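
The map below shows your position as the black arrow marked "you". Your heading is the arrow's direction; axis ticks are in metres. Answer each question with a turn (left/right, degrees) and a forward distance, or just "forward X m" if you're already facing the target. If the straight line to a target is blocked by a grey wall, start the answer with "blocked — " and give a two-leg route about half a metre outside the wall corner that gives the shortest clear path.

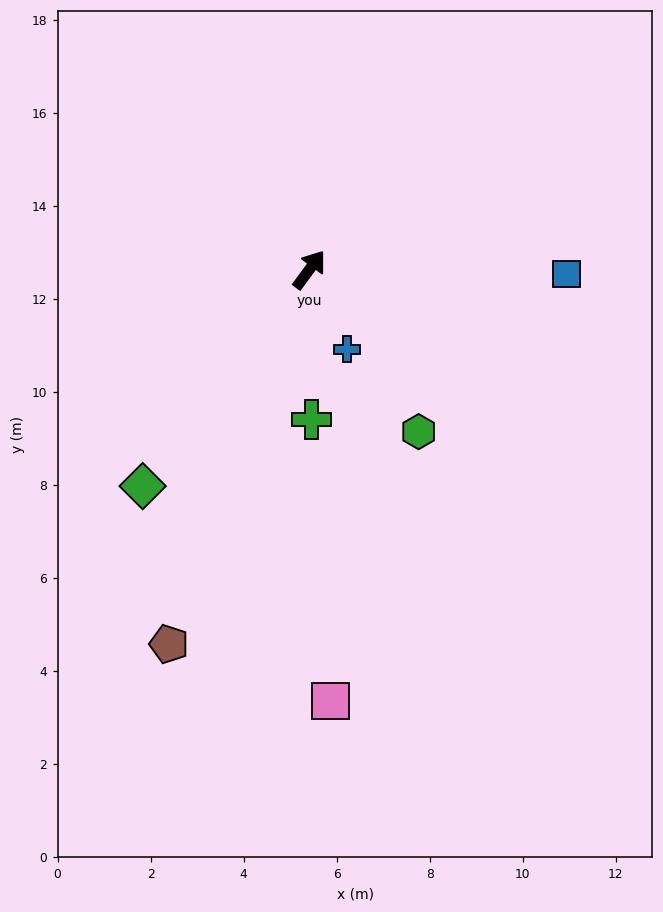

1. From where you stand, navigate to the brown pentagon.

turn right 164°, forward 8.6 m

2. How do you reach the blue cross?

turn right 118°, forward 1.9 m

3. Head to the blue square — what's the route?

turn right 55°, forward 5.5 m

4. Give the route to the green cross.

turn right 143°, forward 3.2 m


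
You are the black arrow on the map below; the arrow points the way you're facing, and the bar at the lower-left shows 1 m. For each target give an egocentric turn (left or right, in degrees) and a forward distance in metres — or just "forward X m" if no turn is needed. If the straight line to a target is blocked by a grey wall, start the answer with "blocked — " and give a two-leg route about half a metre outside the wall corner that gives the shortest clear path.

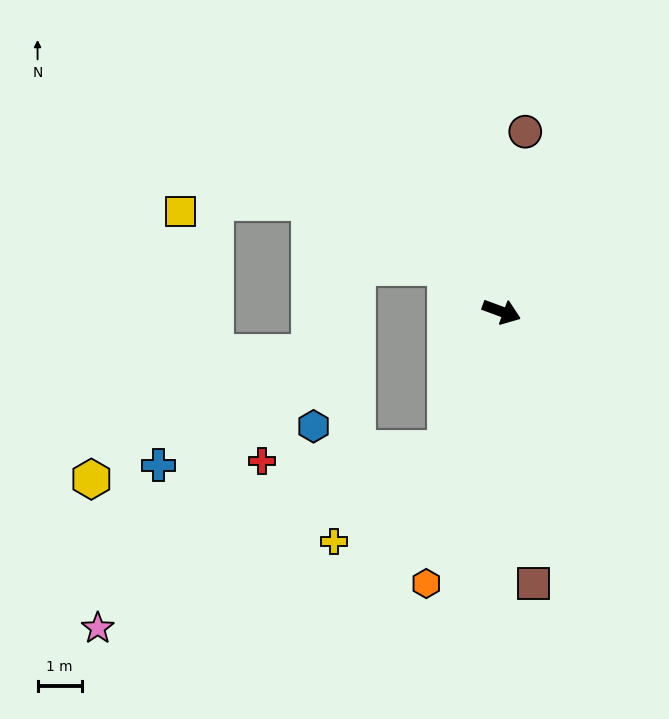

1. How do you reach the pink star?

blocked — turn right 92°, forward 3.3 m, then turn right 40°, forward 8.9 m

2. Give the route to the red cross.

blocked — turn right 92°, forward 3.3 m, then turn right 64°, forward 4.2 m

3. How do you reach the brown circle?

turn left 103°, forward 4.1 m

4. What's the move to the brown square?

turn right 63°, forward 6.2 m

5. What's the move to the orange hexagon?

turn right 85°, forward 6.4 m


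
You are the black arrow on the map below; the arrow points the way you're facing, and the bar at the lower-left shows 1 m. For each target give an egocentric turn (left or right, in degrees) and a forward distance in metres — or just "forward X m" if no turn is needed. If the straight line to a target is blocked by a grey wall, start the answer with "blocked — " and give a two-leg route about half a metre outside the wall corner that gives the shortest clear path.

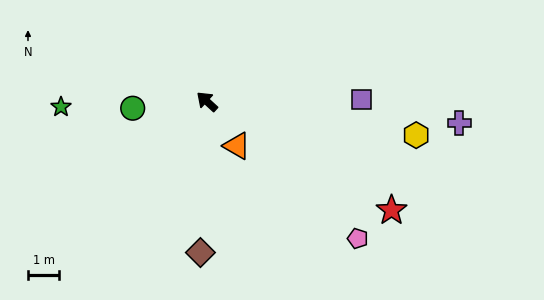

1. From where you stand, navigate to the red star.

turn right 168°, forward 6.8 m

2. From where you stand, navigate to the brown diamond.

turn left 130°, forward 4.8 m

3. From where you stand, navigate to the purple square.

turn right 137°, forward 4.9 m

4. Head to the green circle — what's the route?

turn left 48°, forward 2.4 m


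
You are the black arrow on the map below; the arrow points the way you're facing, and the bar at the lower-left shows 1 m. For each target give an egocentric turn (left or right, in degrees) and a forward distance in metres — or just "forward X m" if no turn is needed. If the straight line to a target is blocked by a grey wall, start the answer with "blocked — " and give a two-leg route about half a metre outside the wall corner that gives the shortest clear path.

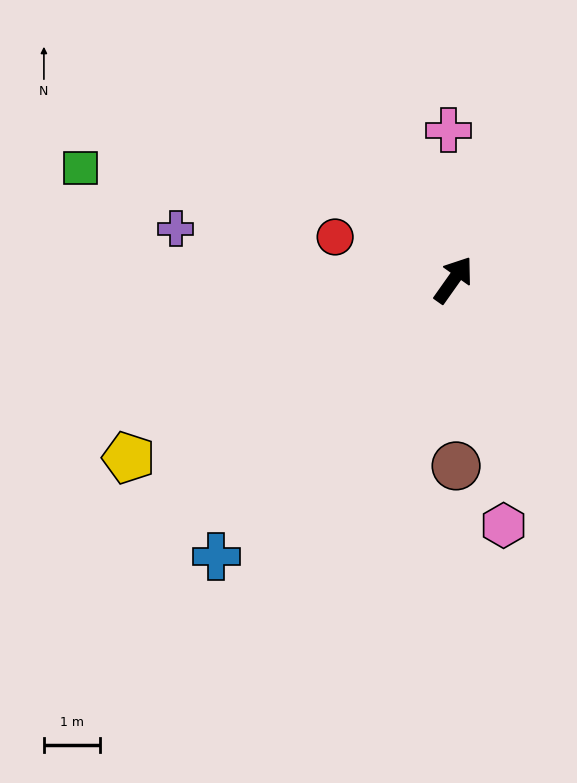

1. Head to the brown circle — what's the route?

turn right 144°, forward 3.3 m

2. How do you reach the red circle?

turn left 105°, forward 2.2 m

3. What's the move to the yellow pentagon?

turn left 154°, forward 6.5 m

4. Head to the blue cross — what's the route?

turn left 175°, forward 6.4 m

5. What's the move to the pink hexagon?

turn right 133°, forward 4.4 m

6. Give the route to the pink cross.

turn left 37°, forward 2.6 m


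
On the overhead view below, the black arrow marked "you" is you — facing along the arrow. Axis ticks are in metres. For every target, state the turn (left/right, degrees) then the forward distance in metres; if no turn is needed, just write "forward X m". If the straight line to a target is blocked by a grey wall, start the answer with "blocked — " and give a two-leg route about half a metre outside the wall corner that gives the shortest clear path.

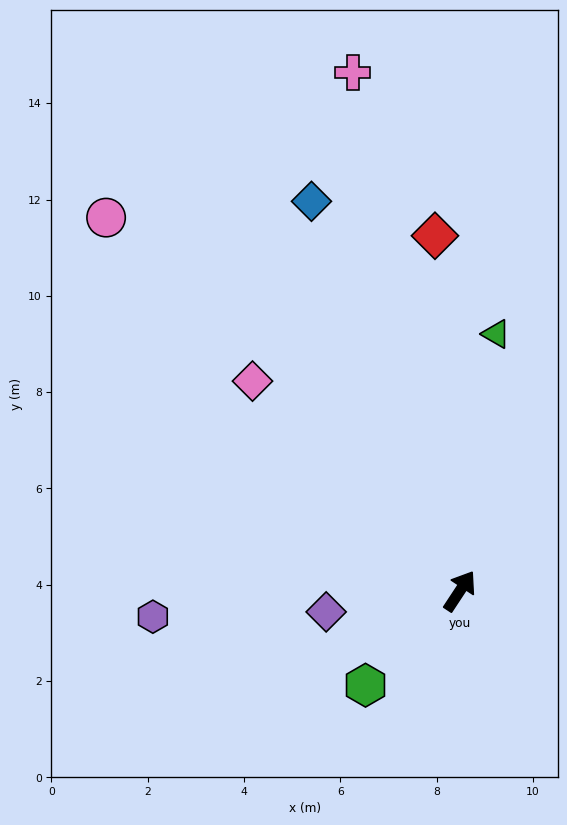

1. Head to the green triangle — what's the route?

turn left 25°, forward 5.4 m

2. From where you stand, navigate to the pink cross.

turn left 45°, forward 11.0 m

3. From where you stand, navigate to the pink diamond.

turn left 78°, forward 6.1 m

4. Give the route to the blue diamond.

turn left 54°, forward 8.7 m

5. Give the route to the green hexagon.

turn left 168°, forward 2.8 m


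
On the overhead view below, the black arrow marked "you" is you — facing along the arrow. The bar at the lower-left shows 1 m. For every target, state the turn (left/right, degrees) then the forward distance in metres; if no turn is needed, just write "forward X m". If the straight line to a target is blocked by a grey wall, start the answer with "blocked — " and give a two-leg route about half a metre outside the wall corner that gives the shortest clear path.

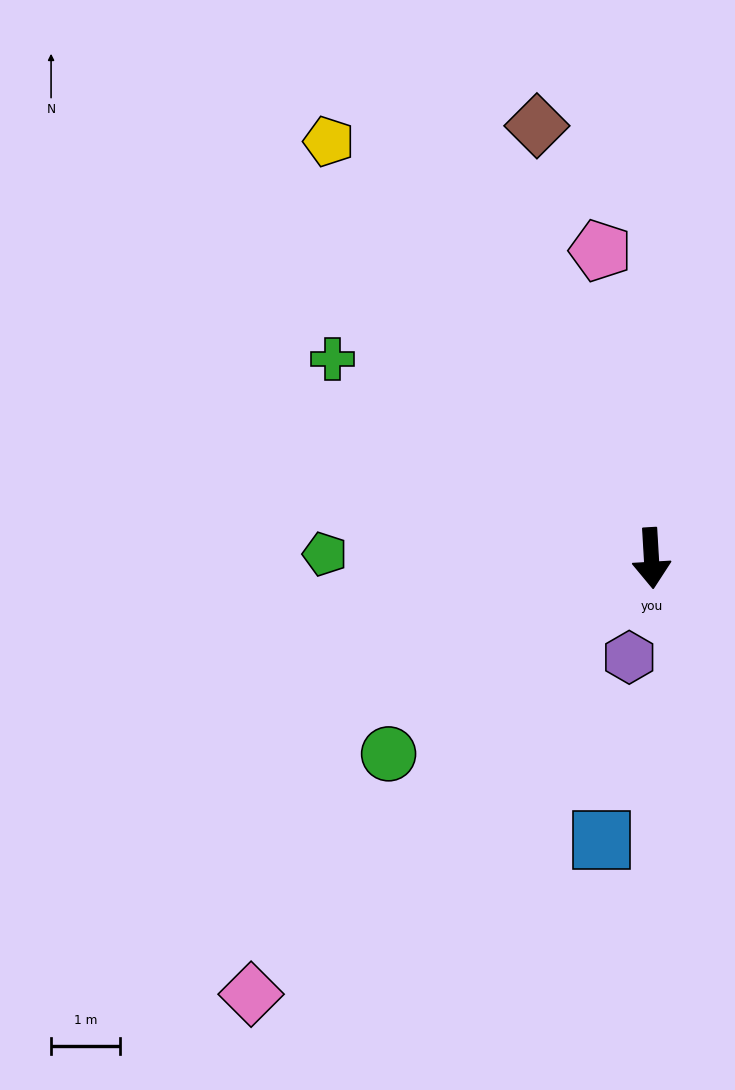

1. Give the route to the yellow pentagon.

turn right 146°, forward 7.6 m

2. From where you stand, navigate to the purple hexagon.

turn right 16°, forward 1.5 m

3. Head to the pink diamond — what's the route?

turn right 46°, forward 8.6 m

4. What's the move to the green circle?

turn right 57°, forward 4.8 m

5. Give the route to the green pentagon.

turn right 94°, forward 4.7 m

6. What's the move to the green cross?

turn right 125°, forward 5.5 m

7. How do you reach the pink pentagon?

turn right 174°, forward 4.5 m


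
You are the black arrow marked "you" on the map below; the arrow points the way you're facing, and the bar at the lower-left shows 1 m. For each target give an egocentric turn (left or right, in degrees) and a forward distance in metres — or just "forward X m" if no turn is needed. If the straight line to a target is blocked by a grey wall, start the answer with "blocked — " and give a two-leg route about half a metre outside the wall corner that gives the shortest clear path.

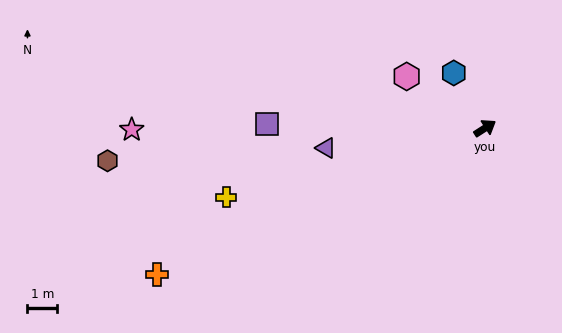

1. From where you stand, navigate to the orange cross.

turn left 171°, forward 12.2 m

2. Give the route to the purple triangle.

turn left 154°, forward 5.4 m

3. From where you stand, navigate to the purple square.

turn left 146°, forward 7.4 m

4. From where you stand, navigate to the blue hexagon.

turn left 87°, forward 2.1 m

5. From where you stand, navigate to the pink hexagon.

turn left 114°, forward 3.2 m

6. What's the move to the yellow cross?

turn left 162°, forward 9.1 m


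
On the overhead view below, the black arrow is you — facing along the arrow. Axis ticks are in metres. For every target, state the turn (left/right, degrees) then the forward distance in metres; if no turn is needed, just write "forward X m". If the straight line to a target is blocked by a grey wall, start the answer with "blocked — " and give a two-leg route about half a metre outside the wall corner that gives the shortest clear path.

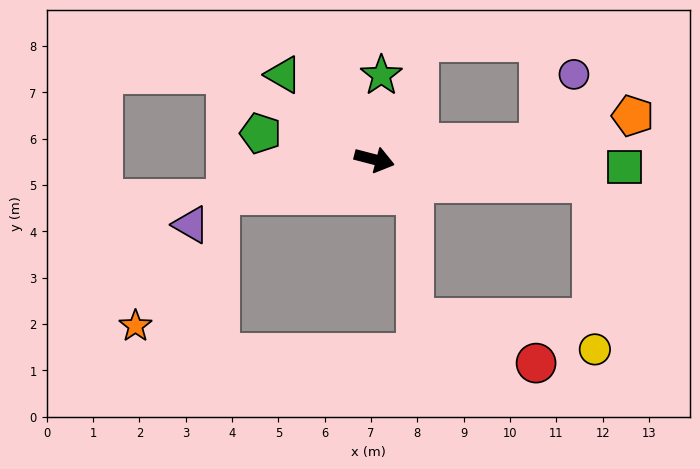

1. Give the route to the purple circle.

blocked — turn left 20°, forward 3.6 m, then turn left 57°, forward 1.7 m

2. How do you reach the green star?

turn left 100°, forward 1.8 m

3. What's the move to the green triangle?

turn left 152°, forward 2.7 m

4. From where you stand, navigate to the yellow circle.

blocked — turn left 8°, forward 4.7 m, then turn right 82°, forward 3.6 m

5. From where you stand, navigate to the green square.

turn left 13°, forward 5.4 m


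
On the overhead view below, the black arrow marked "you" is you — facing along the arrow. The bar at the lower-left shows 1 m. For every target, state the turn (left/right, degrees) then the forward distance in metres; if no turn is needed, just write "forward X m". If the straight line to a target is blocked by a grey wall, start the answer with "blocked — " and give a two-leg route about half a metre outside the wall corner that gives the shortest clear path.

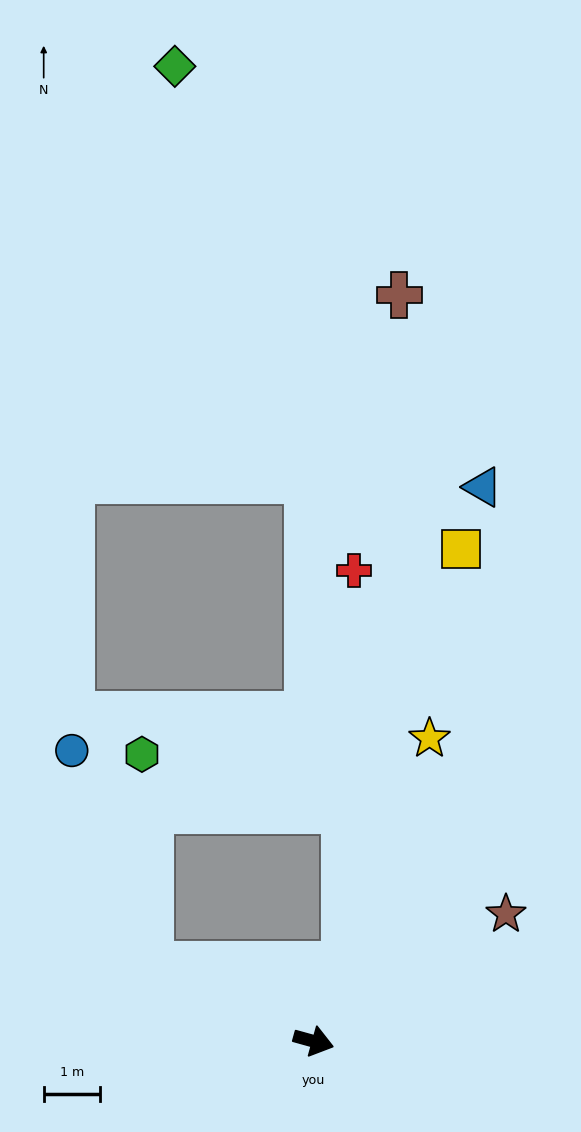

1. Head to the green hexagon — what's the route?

blocked — turn left 170°, forward 3.2 m, then turn right 62°, forward 3.8 m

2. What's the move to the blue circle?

blocked — turn left 170°, forward 3.2 m, then turn right 44°, forward 4.1 m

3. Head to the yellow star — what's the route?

turn left 85°, forward 5.8 m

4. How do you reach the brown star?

turn left 49°, forward 4.1 m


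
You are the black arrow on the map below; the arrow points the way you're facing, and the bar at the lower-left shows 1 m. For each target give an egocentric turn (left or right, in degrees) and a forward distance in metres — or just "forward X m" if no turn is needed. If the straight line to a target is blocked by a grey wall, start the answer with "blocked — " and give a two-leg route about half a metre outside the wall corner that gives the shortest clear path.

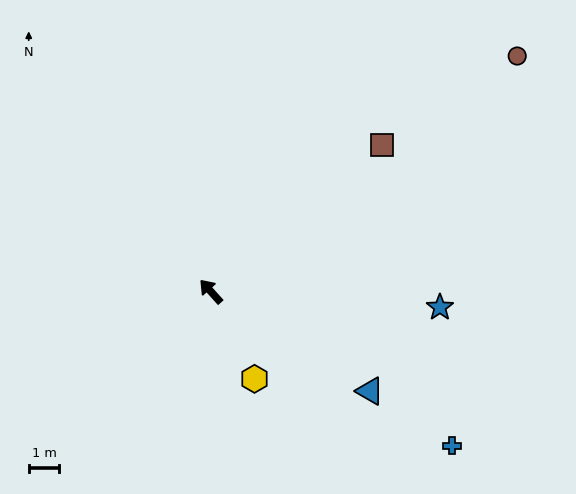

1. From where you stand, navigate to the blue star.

turn right 136°, forward 7.5 m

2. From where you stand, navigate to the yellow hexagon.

turn left 165°, forward 3.2 m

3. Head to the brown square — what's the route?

turn right 91°, forward 7.3 m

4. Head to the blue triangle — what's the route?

turn right 164°, forward 6.1 m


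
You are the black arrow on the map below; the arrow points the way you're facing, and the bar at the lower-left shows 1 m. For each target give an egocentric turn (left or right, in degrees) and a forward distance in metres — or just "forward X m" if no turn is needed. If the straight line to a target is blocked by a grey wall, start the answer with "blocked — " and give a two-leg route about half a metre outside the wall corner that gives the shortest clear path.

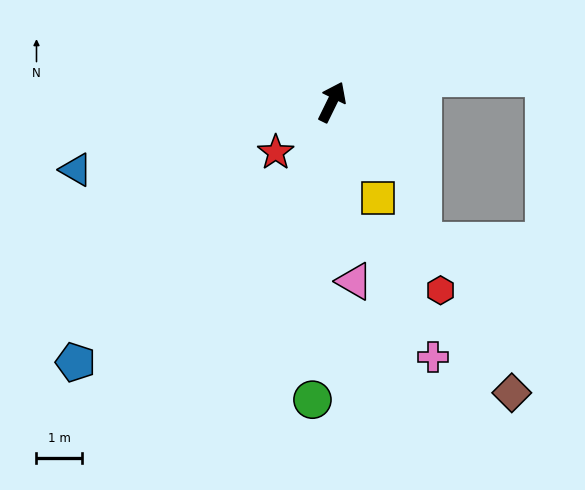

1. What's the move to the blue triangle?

turn left 131°, forward 5.9 m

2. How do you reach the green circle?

turn right 158°, forward 6.6 m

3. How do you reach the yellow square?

turn right 128°, forward 2.4 m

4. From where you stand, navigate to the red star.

turn left 158°, forward 1.7 m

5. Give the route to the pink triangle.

turn right 147°, forward 4.0 m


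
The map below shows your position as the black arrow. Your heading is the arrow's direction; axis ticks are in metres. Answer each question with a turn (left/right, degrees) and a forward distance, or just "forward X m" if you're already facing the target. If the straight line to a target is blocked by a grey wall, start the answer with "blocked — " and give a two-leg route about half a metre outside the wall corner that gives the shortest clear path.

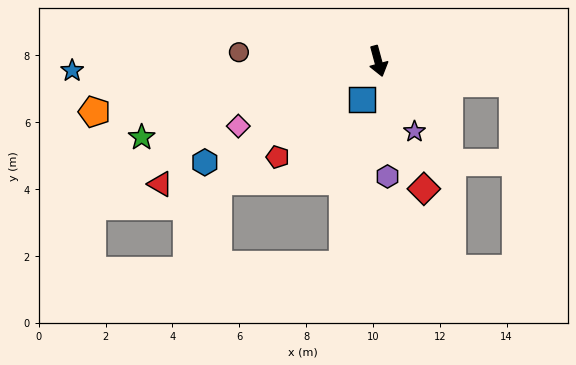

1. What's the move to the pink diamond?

turn right 80°, forward 4.6 m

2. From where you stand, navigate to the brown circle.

turn right 109°, forward 4.2 m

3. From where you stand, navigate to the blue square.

turn right 38°, forward 1.2 m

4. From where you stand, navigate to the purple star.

turn left 12°, forward 2.4 m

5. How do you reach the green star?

turn right 87°, forward 7.4 m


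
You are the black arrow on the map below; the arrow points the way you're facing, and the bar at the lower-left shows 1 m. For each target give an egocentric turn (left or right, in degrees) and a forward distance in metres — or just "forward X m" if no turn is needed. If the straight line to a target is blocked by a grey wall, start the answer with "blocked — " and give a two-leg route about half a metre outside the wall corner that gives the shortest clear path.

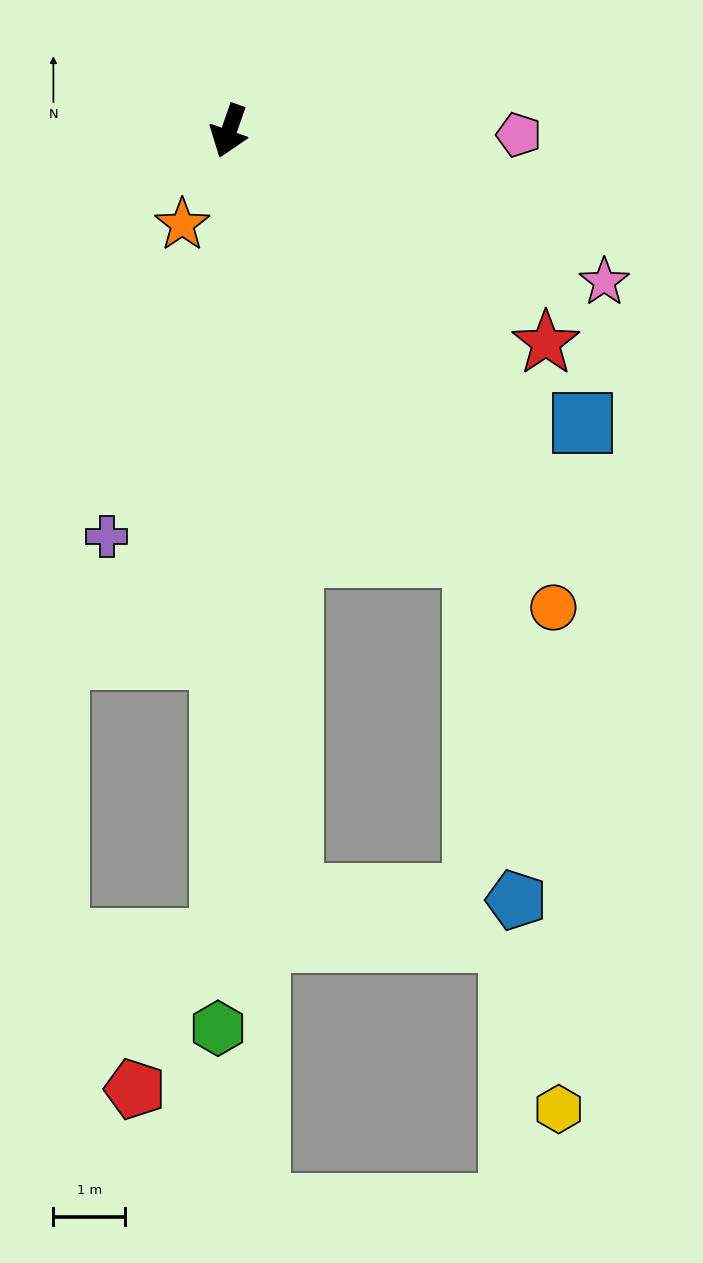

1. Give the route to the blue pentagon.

blocked — turn left 49°, forward 6.9 m, then turn right 23°, forward 4.8 m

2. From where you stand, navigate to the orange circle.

turn left 54°, forward 8.0 m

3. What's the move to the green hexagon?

turn left 19°, forward 12.5 m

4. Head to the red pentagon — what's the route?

blocked — turn left 19°, forward 11.3 m, then turn right 29°, forward 2.4 m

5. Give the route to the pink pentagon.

turn left 109°, forward 4.0 m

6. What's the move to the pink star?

turn left 87°, forward 5.6 m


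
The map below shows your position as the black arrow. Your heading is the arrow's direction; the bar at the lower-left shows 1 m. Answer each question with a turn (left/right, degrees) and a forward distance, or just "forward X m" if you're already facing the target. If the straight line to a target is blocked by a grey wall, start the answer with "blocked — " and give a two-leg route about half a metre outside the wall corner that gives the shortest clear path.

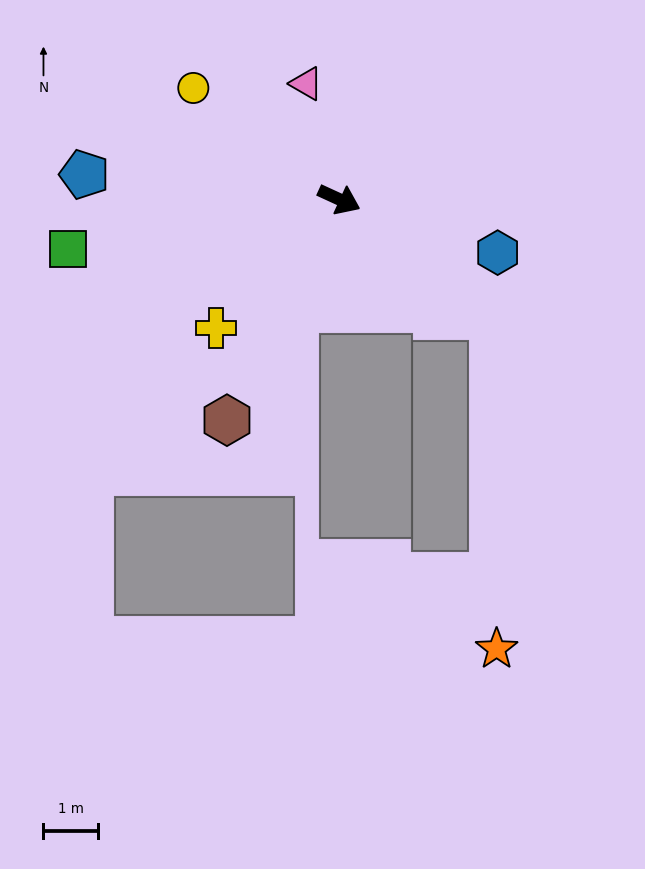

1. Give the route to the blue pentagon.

turn right 161°, forward 4.7 m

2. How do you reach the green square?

turn right 145°, forward 5.1 m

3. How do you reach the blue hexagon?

turn left 6°, forward 3.1 m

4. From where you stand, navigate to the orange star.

blocked — turn right 13°, forward 3.5 m, then turn right 52°, forward 6.1 m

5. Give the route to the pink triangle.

turn left 131°, forward 2.2 m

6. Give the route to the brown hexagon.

turn right 92°, forward 4.6 m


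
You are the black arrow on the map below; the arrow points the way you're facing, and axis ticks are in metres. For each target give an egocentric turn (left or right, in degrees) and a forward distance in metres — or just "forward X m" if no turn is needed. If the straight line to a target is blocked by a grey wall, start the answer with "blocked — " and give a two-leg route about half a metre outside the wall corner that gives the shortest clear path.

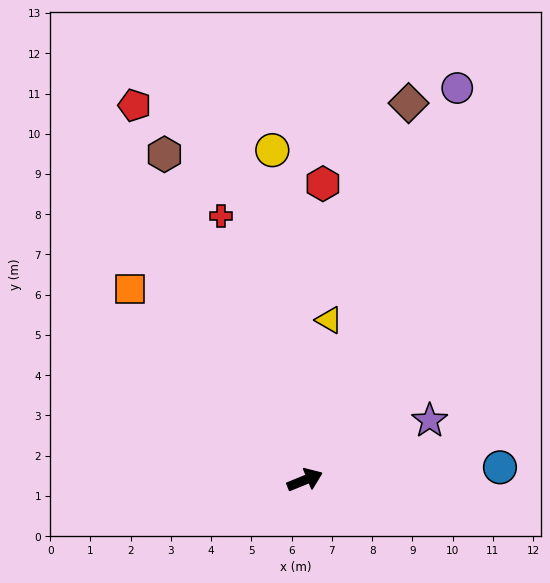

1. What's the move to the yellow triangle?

turn left 59°, forward 4.0 m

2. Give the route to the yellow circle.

turn left 73°, forward 8.2 m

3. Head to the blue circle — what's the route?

turn right 19°, forward 4.9 m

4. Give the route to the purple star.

turn left 3°, forward 3.4 m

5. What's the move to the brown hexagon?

turn left 91°, forward 8.8 m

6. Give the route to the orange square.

turn left 110°, forward 6.4 m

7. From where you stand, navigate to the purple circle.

turn left 47°, forward 10.5 m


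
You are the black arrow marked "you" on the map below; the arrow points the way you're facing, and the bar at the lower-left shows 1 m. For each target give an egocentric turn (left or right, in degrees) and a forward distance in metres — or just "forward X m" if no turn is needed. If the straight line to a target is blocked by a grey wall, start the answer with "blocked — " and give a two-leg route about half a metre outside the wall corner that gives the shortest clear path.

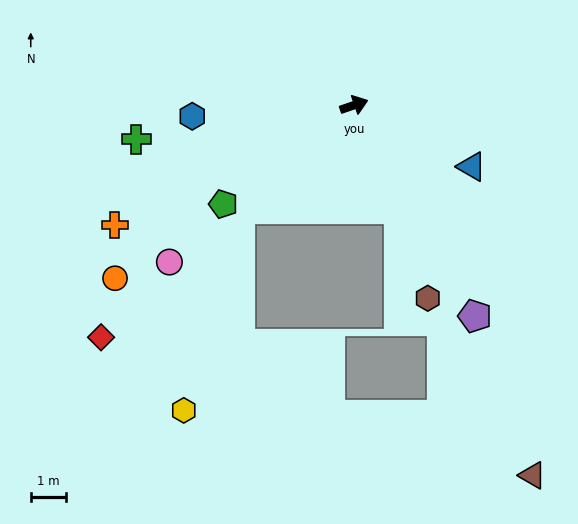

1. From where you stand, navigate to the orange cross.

turn right 172°, forward 7.5 m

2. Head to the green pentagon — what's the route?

turn right 162°, forward 4.6 m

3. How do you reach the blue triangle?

turn right 47°, forward 3.7 m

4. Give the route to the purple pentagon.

turn right 79°, forward 6.8 m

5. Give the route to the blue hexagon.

turn left 165°, forward 4.5 m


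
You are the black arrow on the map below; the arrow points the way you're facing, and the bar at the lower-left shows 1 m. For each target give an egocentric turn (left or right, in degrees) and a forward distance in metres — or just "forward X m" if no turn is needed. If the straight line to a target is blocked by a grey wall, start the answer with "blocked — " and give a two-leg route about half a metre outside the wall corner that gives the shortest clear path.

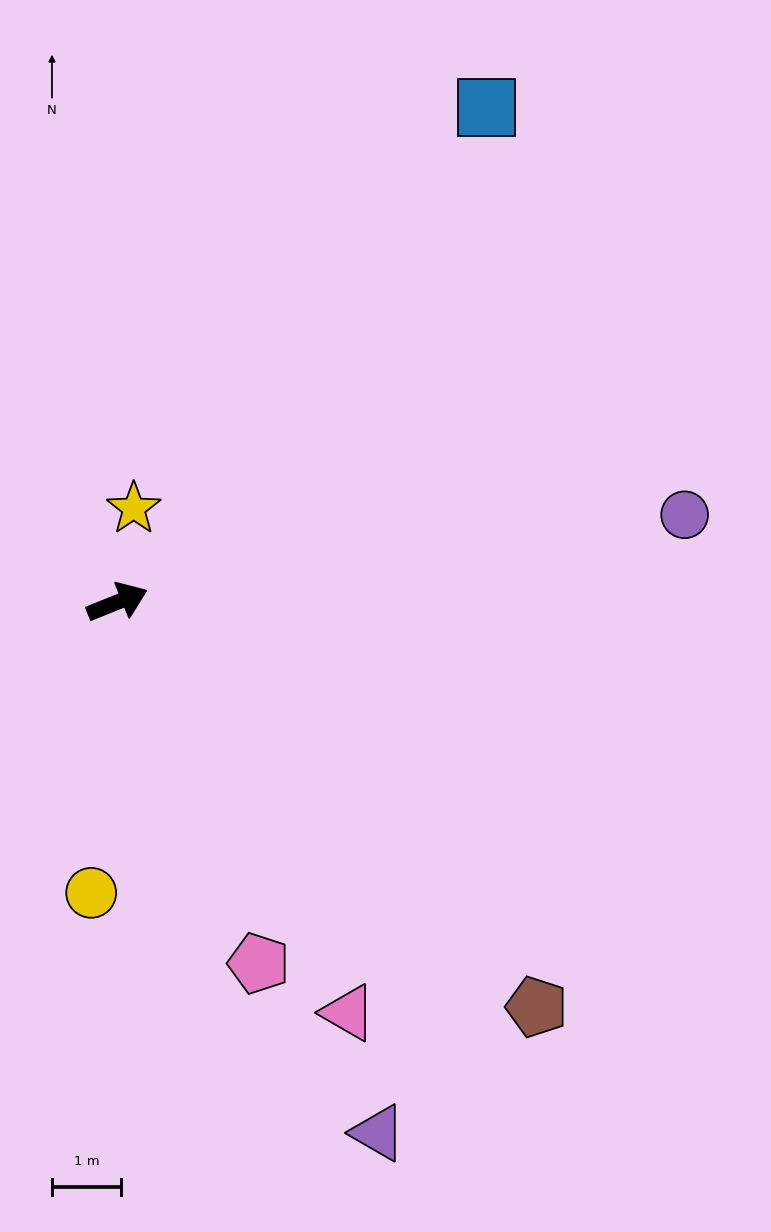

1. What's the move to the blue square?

turn left 31°, forward 9.0 m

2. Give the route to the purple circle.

turn right 13°, forward 8.3 m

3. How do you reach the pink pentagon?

turn right 91°, forward 5.6 m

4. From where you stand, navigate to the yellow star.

turn left 58°, forward 1.4 m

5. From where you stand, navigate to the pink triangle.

turn right 83°, forward 6.8 m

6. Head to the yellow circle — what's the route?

turn right 117°, forward 4.2 m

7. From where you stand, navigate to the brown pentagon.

turn right 66°, forward 8.5 m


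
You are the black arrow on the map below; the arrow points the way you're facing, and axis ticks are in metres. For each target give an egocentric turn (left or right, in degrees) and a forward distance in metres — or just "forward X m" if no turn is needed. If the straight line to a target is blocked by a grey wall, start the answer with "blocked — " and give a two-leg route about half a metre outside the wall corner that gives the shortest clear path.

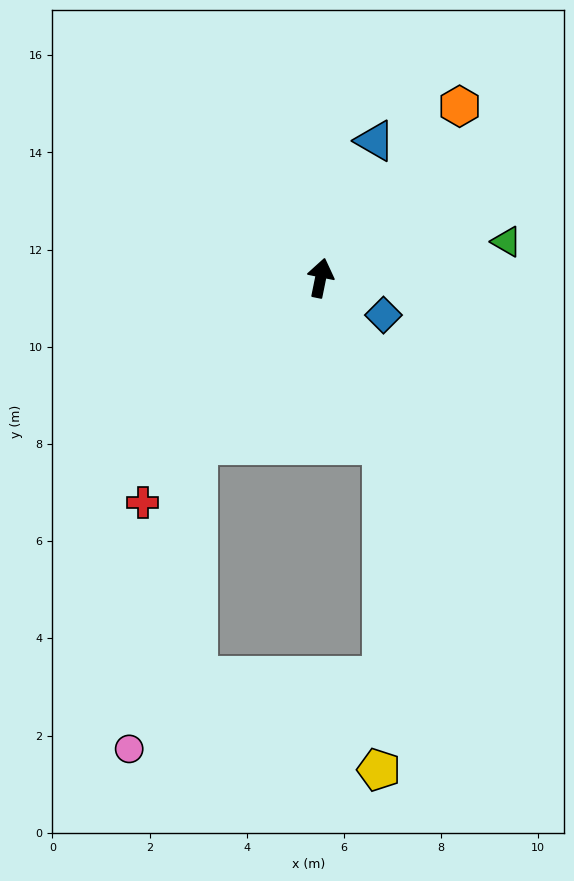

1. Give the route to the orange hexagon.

turn right 28°, forward 4.5 m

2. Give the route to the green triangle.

turn right 67°, forward 3.9 m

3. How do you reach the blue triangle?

turn right 10°, forward 3.0 m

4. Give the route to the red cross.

turn left 153°, forward 5.9 m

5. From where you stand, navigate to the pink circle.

blocked — turn left 155°, forward 4.3 m, then turn left 24°, forward 6.4 m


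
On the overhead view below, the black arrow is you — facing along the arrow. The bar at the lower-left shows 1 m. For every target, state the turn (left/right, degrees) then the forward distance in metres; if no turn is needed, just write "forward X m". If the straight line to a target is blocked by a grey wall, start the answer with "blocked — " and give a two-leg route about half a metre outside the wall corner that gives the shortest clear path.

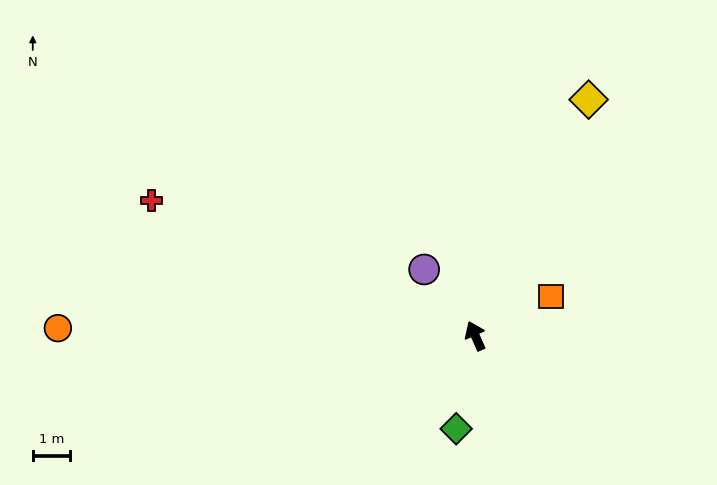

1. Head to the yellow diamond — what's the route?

turn right 50°, forward 7.1 m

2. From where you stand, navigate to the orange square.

turn right 86°, forward 2.3 m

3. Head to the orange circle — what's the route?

turn left 65°, forward 11.3 m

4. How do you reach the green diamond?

turn left 145°, forward 2.6 m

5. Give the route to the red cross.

turn left 43°, forward 9.4 m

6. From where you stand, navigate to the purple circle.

turn left 14°, forward 2.3 m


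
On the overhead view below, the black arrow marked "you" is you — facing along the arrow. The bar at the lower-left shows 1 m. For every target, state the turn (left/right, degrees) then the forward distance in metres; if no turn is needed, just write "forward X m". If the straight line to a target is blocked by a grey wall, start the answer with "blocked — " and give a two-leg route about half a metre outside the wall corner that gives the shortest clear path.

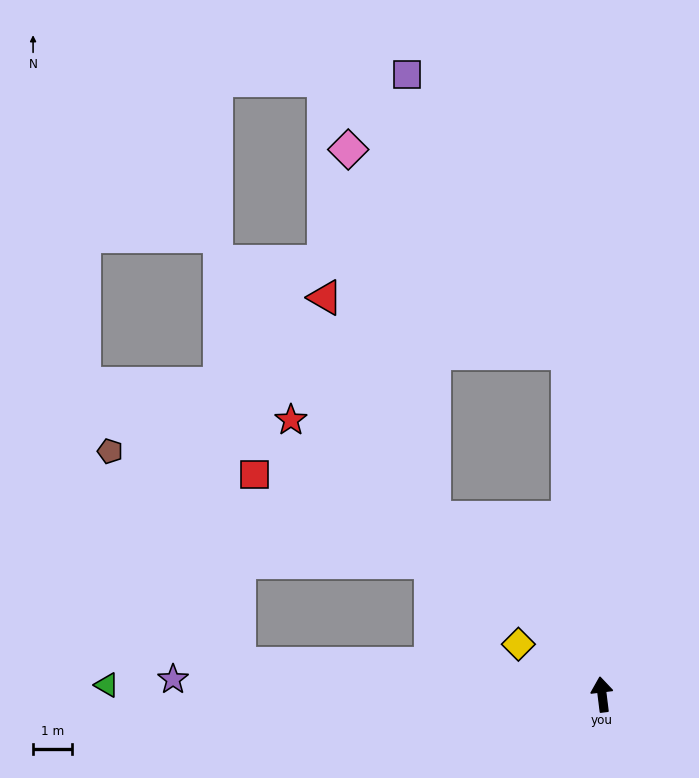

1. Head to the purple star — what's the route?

turn left 81°, forward 11.0 m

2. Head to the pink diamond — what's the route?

blocked — turn left 36°, forward 6.2 m, then turn right 30°, forward 9.6 m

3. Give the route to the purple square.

blocked — forward 8.8 m, then turn left 23°, forward 8.2 m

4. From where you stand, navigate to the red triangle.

blocked — turn left 36°, forward 6.2 m, then turn right 17°, forward 6.3 m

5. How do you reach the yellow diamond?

turn left 52°, forward 2.5 m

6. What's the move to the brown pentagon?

blocked — turn left 78°, forward 9.3 m, then turn right 54°, forward 6.4 m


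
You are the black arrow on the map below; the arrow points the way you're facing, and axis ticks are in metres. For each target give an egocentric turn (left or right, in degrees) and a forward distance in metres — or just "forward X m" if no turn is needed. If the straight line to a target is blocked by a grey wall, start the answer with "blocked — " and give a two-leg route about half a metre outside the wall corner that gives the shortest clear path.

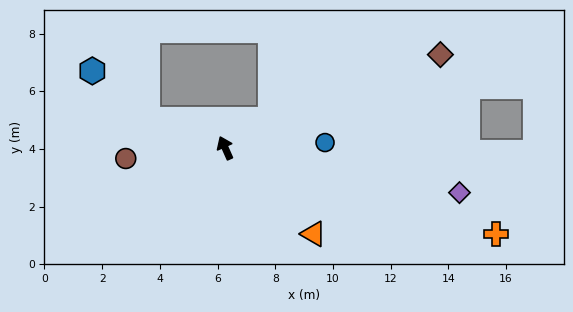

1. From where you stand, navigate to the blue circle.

turn right 111°, forward 3.5 m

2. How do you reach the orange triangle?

turn right 158°, forward 4.3 m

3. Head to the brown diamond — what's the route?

turn right 91°, forward 8.1 m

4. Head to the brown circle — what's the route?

turn left 72°, forward 3.5 m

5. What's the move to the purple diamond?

turn right 125°, forward 8.3 m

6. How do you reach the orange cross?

turn right 132°, forward 9.9 m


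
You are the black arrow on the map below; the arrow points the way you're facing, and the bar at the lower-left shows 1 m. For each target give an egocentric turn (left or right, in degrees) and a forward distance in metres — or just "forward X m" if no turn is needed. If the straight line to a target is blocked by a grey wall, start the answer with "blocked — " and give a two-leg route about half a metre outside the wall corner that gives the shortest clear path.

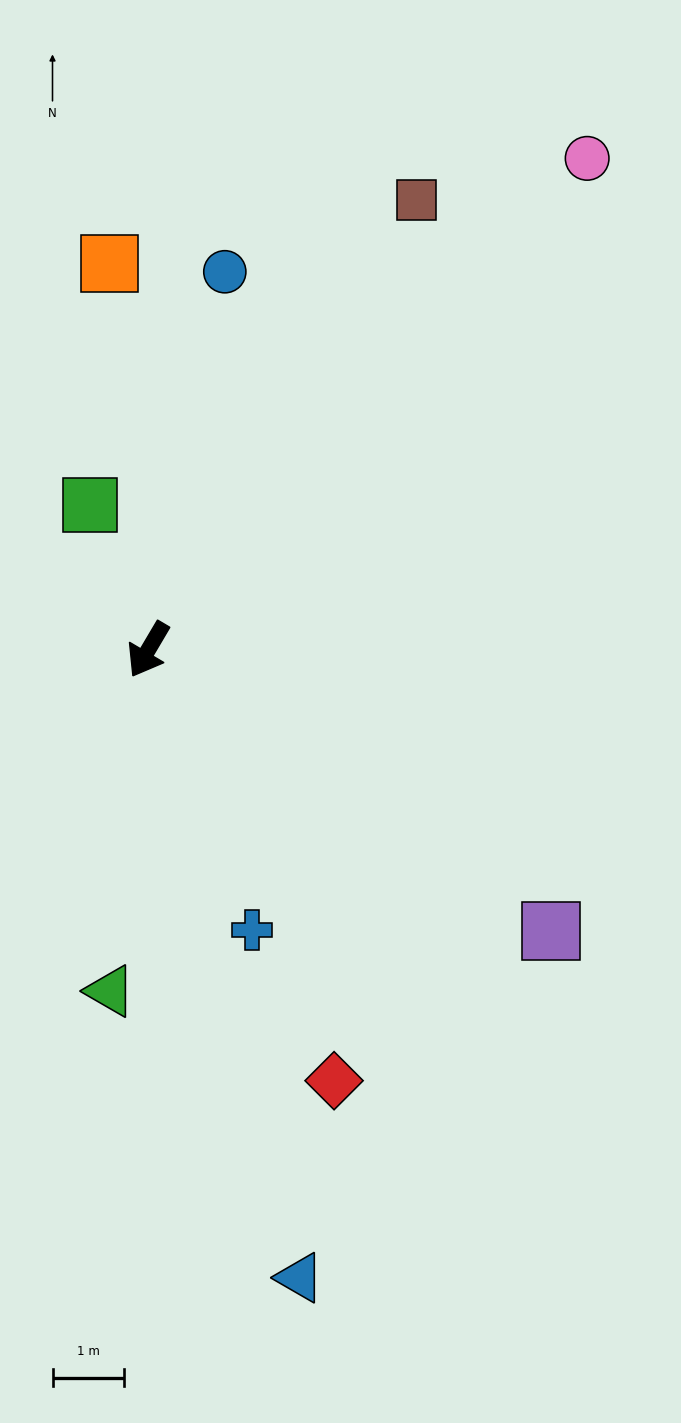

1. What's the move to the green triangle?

turn left 24°, forward 4.8 m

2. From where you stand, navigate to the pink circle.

turn left 169°, forward 9.2 m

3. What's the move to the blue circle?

turn right 161°, forward 5.4 m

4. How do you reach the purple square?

turn left 86°, forward 6.9 m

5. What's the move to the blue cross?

turn left 51°, forward 4.2 m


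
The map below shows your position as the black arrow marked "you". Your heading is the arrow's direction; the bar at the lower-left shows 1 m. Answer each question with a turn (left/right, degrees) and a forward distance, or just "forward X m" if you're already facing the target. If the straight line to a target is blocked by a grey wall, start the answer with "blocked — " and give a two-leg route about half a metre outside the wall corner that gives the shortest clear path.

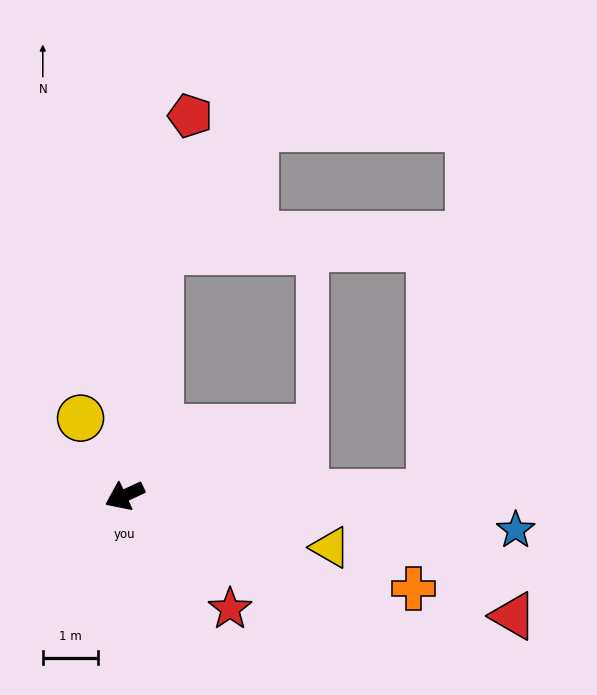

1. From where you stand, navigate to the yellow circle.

turn right 85°, forward 1.6 m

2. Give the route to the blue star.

turn left 150°, forward 7.1 m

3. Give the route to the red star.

turn left 108°, forward 2.8 m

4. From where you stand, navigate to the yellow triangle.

turn left 141°, forward 3.8 m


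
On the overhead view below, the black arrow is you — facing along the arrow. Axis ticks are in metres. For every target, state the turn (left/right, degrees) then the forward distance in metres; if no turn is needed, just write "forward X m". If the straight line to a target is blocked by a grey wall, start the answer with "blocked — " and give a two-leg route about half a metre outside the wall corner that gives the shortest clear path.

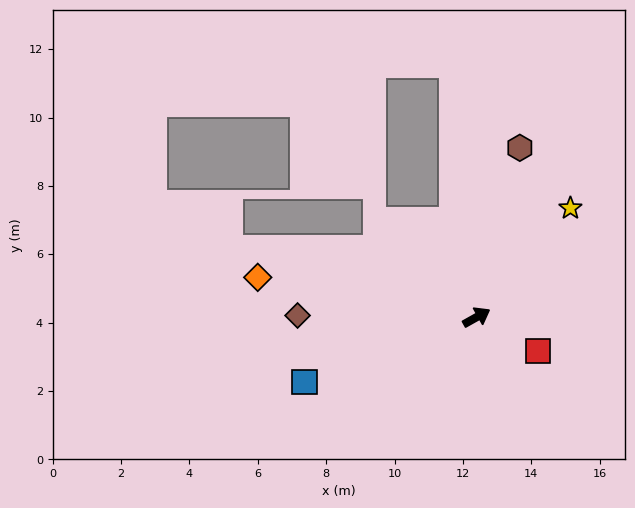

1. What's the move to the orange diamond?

turn left 140°, forward 6.5 m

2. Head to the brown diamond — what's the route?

turn left 150°, forward 5.2 m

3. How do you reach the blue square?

turn left 171°, forward 5.4 m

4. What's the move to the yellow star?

turn left 20°, forward 4.2 m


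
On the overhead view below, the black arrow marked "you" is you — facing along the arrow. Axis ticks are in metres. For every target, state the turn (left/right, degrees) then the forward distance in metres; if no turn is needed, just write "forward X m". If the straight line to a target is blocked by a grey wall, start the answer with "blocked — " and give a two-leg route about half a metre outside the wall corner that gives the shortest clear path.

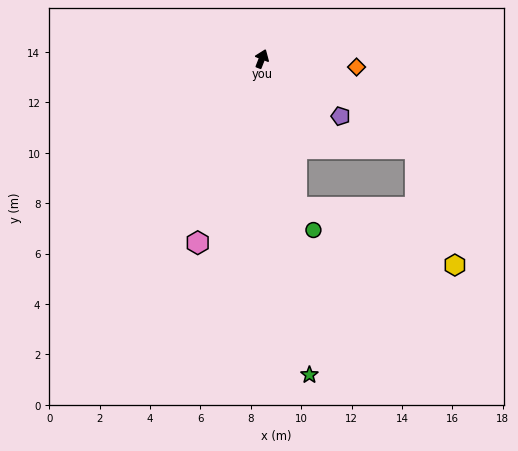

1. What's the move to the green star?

turn right 150°, forward 12.7 m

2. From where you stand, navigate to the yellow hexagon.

blocked — turn right 145°, forward 6.1 m, then turn left 56°, forward 6.7 m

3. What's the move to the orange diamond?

turn right 74°, forward 3.8 m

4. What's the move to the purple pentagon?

turn right 105°, forward 3.9 m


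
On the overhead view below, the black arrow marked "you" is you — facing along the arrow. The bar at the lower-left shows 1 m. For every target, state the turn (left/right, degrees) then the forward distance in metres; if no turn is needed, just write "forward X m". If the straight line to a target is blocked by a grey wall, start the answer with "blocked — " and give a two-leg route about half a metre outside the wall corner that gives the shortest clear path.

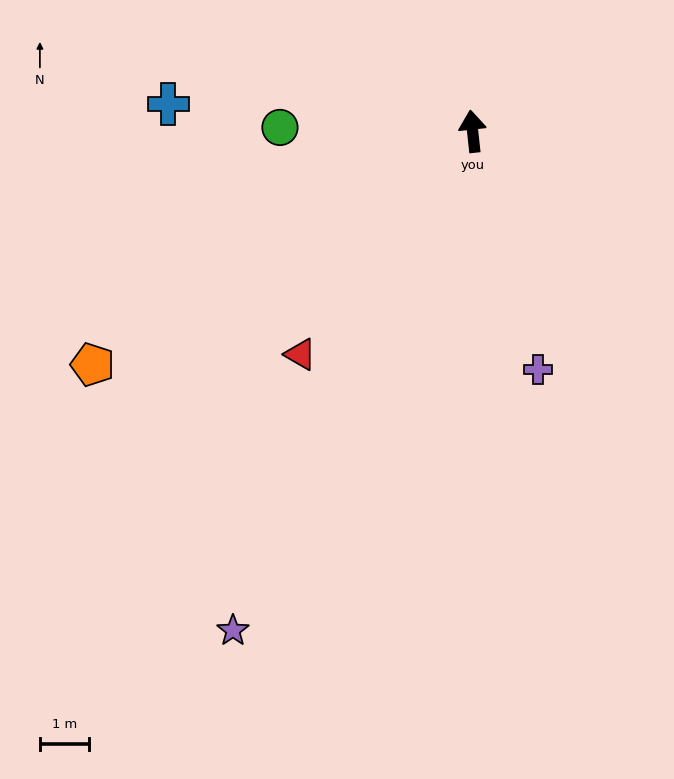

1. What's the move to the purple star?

turn left 148°, forward 11.3 m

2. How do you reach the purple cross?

turn right 171°, forward 5.0 m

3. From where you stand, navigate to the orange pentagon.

turn left 115°, forward 9.1 m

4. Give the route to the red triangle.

turn left 136°, forward 5.7 m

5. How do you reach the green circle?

turn left 83°, forward 3.9 m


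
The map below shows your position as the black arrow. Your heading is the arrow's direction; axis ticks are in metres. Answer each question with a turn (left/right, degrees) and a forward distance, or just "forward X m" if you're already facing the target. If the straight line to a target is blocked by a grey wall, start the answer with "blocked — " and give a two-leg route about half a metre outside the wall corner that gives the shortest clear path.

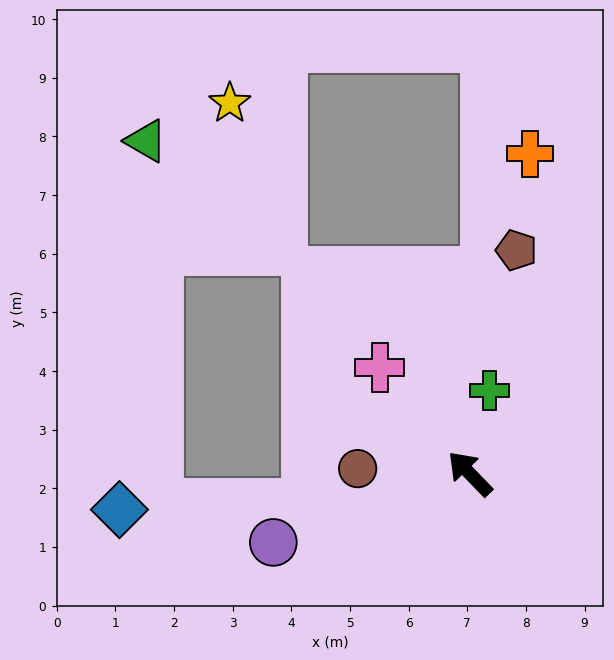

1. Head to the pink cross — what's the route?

turn right 4°, forward 2.4 m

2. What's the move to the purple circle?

turn left 65°, forward 3.6 m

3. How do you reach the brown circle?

turn left 43°, forward 1.9 m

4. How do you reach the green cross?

turn right 57°, forward 1.5 m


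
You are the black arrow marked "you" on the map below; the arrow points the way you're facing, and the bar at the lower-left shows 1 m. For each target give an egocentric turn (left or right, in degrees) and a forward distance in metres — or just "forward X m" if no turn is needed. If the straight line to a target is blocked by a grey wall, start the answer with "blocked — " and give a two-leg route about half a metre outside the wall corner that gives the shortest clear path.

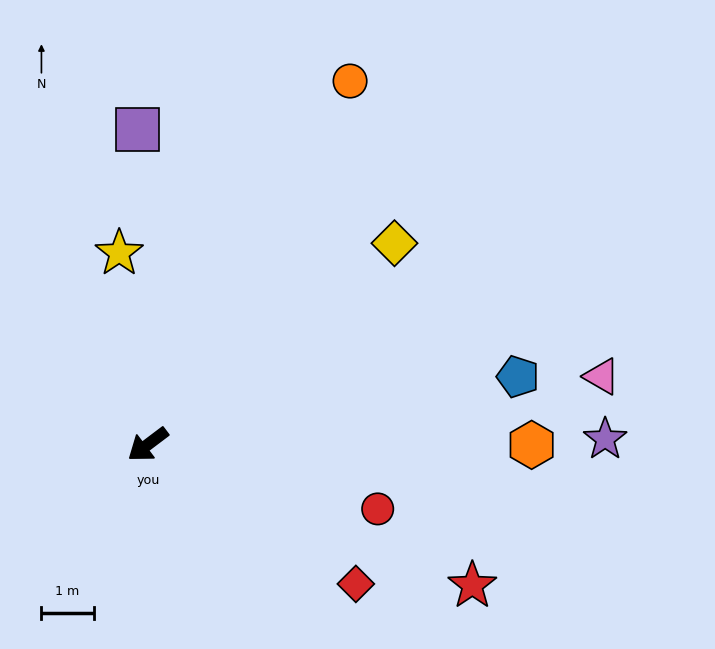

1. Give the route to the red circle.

turn left 127°, forward 4.6 m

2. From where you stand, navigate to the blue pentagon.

turn left 153°, forward 7.2 m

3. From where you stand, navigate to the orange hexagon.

turn left 143°, forward 7.3 m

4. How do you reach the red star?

turn left 119°, forward 6.8 m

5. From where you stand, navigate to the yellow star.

turn right 119°, forward 3.7 m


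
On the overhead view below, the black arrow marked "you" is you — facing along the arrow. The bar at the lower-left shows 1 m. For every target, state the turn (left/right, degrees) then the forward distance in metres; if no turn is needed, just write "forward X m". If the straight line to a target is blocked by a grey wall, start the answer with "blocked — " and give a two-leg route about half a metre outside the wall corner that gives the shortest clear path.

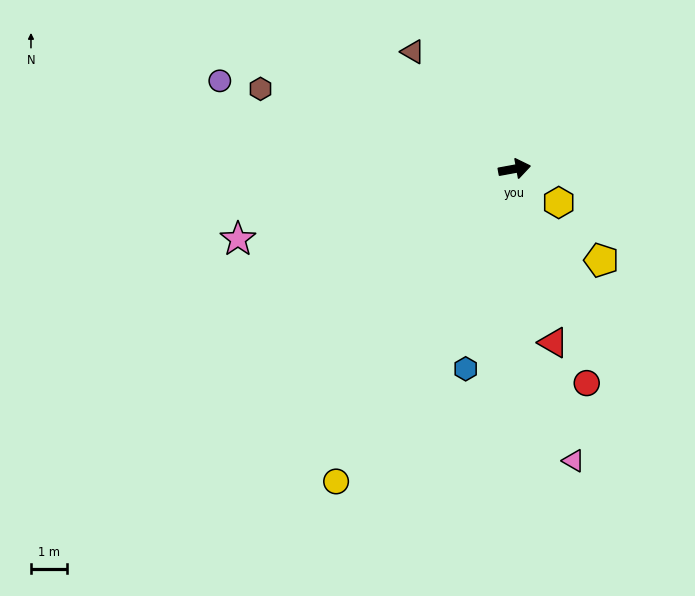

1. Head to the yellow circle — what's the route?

turn right 130°, forward 9.9 m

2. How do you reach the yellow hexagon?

turn right 48°, forward 1.5 m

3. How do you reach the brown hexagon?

turn left 152°, forward 7.3 m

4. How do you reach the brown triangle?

turn left 121°, forward 4.3 m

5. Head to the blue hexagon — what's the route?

turn right 114°, forward 5.7 m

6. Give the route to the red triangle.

turn right 88°, forward 4.9 m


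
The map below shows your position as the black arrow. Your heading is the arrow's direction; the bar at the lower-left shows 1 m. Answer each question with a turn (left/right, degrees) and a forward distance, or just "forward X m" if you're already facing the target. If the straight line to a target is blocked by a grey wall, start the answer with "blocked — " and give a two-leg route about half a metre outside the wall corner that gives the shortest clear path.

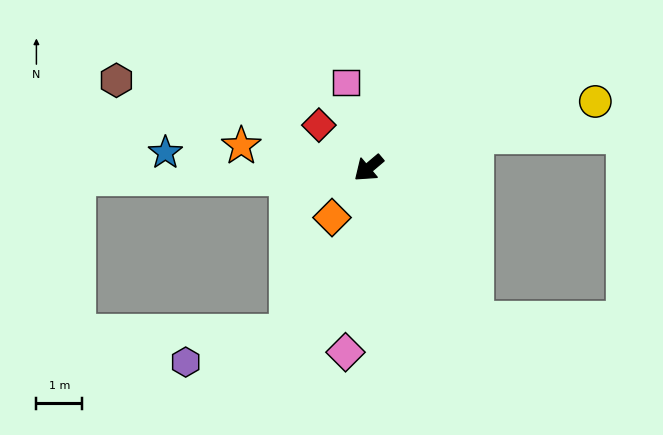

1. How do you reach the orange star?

turn right 50°, forward 2.8 m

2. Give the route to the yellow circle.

turn left 156°, forward 5.2 m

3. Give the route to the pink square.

turn right 115°, forward 1.9 m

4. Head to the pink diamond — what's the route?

turn left 43°, forward 4.1 m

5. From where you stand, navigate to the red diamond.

turn right 81°, forward 1.4 m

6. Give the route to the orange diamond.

turn left 13°, forward 1.3 m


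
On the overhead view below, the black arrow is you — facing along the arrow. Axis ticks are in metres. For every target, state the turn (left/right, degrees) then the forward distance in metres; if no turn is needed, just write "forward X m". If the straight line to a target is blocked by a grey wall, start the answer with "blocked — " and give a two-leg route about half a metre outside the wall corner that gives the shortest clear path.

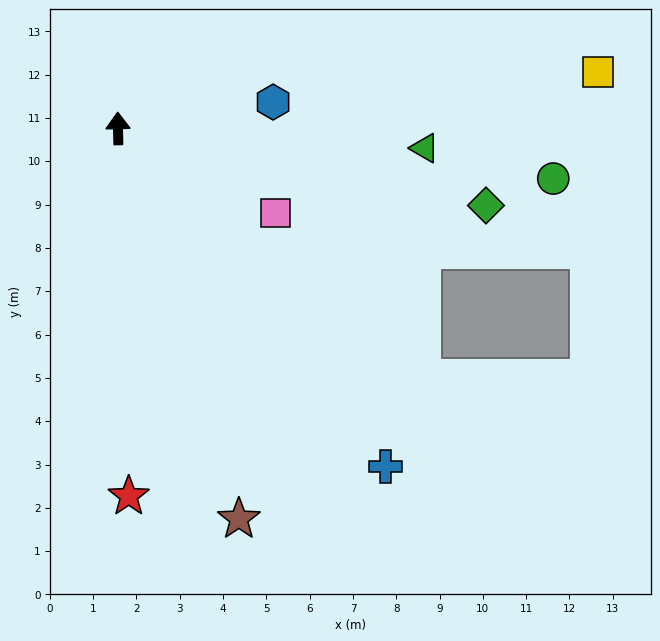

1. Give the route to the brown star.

turn right 164°, forward 9.4 m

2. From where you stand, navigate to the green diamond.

turn right 103°, forward 8.7 m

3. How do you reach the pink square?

turn right 119°, forward 4.1 m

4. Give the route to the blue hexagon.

turn right 82°, forward 3.6 m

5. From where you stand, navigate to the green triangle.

turn right 95°, forward 7.1 m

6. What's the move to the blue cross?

turn right 143°, forward 10.0 m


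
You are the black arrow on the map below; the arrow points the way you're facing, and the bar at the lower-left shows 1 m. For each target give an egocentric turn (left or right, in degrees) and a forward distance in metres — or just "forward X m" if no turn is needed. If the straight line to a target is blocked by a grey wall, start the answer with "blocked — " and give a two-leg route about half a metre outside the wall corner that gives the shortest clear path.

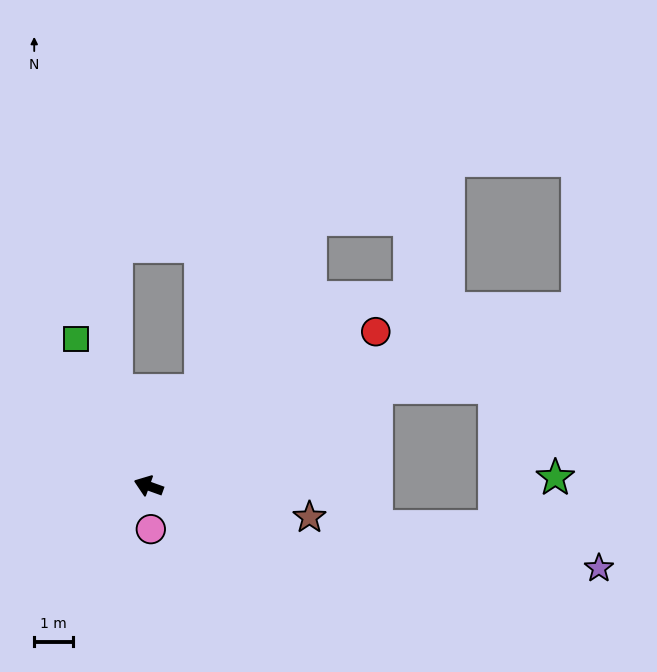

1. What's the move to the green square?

turn right 44°, forward 4.3 m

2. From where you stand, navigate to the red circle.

turn right 126°, forward 7.1 m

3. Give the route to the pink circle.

turn left 113°, forward 1.1 m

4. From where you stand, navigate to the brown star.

turn right 171°, forward 4.3 m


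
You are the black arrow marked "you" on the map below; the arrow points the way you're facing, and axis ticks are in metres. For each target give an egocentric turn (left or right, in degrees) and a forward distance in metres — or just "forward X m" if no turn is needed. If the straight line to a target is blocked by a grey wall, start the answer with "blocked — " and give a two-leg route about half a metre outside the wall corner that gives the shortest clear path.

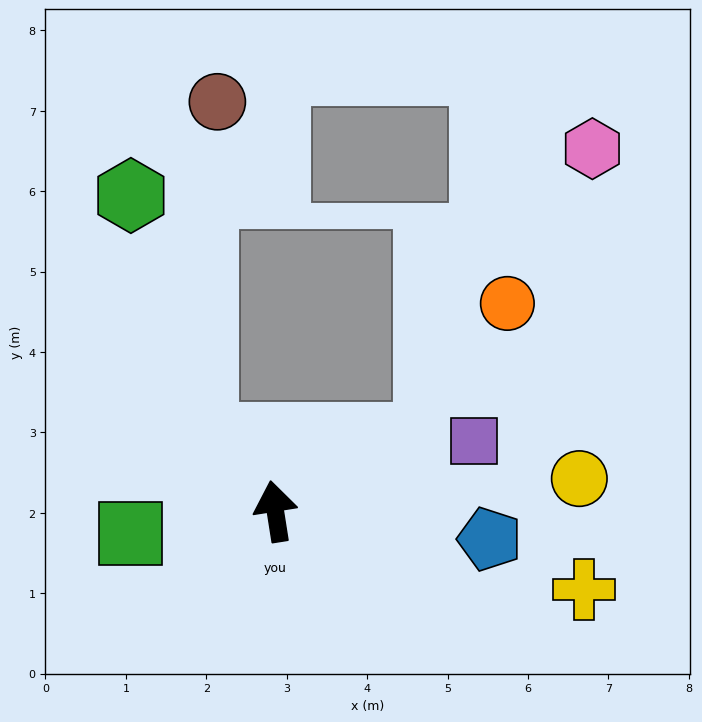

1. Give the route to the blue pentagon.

turn right 106°, forward 2.7 m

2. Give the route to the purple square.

turn right 79°, forward 2.6 m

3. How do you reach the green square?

turn left 90°, forward 1.8 m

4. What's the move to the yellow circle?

turn right 93°, forward 3.8 m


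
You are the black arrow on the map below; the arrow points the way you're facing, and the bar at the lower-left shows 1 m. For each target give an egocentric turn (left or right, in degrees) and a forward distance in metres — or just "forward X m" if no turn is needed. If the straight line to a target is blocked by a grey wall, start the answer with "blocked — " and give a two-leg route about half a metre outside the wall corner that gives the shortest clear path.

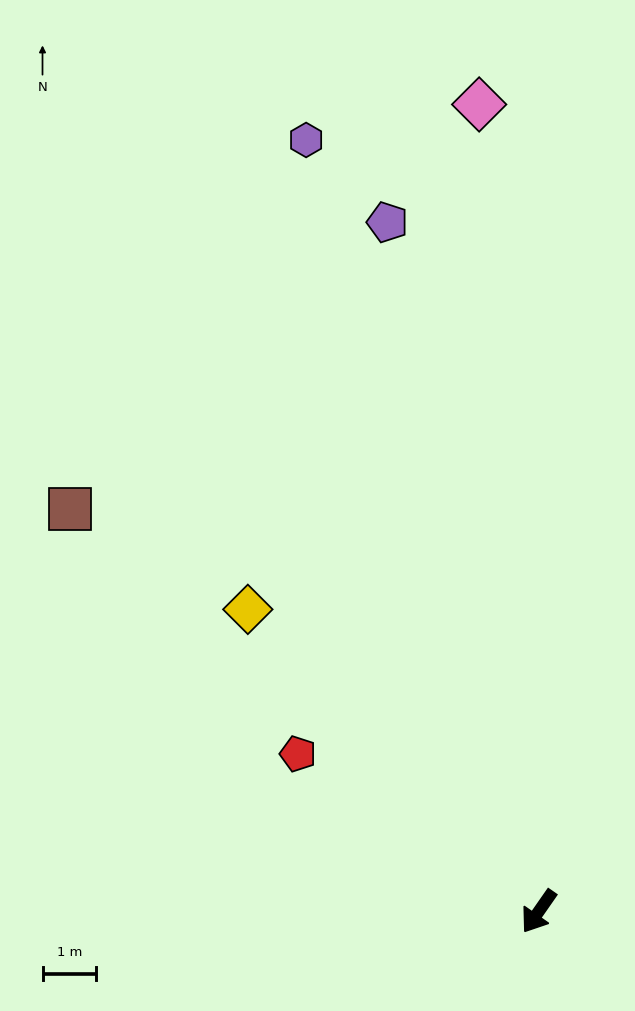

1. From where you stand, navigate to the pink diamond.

turn right 141°, forward 15.2 m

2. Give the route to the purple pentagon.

turn right 133°, forward 13.2 m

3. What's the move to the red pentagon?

turn right 88°, forward 5.4 m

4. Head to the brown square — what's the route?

turn right 96°, forward 11.6 m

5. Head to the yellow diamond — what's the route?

turn right 101°, forward 7.9 m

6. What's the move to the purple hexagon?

turn right 128°, forward 15.1 m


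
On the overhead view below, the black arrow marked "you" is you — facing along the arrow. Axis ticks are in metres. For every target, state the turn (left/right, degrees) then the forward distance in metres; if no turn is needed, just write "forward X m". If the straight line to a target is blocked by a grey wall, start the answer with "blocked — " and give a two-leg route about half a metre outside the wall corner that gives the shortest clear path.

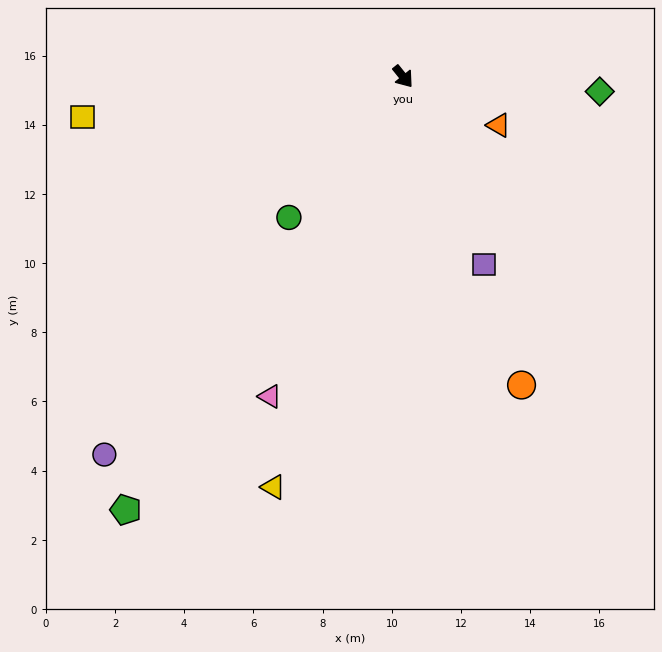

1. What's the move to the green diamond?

turn left 47°, forward 5.7 m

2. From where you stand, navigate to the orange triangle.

turn left 24°, forward 3.1 m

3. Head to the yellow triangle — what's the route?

turn right 56°, forward 12.4 m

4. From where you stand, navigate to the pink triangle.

turn right 61°, forward 10.0 m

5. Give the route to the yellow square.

turn right 122°, forward 9.3 m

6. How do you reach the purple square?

turn right 16°, forward 5.9 m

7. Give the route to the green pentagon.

turn right 71°, forward 14.9 m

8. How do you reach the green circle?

turn right 78°, forward 5.2 m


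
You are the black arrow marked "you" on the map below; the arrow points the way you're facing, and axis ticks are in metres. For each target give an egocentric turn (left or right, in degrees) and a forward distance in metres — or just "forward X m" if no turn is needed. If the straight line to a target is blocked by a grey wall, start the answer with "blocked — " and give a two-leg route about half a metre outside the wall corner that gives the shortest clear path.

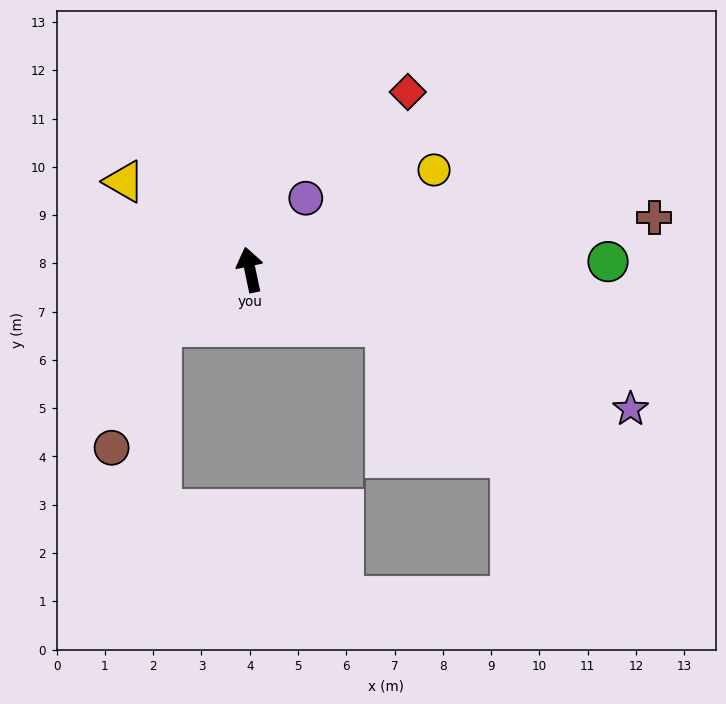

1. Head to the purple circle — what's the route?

turn right 50°, forward 1.9 m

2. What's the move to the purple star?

turn right 122°, forward 8.4 m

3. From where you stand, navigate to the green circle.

turn right 101°, forward 7.4 m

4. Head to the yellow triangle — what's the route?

turn left 43°, forward 3.2 m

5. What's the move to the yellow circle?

turn right 73°, forward 4.3 m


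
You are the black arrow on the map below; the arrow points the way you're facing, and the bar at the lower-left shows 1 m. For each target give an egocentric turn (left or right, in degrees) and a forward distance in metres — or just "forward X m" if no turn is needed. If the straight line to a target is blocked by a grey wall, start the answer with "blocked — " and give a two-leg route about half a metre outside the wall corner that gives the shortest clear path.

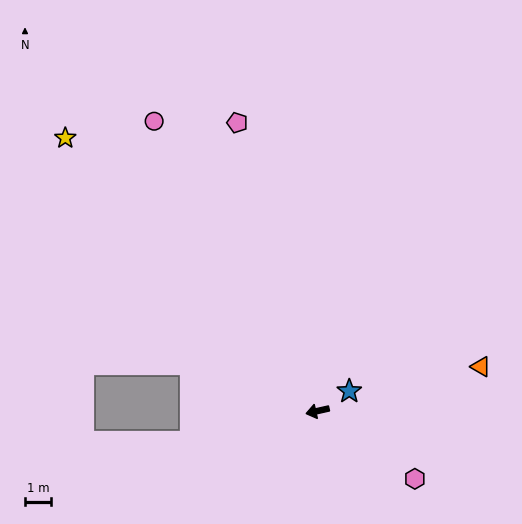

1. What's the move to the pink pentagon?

turn right 87°, forward 11.4 m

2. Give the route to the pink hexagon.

turn left 132°, forward 4.5 m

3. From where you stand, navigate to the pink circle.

turn right 73°, forward 12.7 m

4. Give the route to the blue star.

turn right 161°, forward 1.4 m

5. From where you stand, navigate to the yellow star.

turn right 60°, forward 14.2 m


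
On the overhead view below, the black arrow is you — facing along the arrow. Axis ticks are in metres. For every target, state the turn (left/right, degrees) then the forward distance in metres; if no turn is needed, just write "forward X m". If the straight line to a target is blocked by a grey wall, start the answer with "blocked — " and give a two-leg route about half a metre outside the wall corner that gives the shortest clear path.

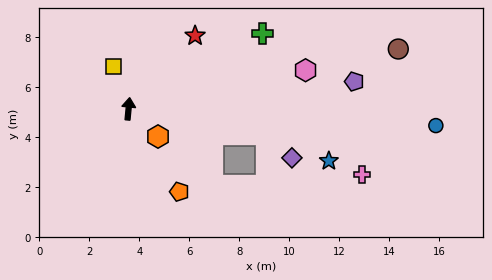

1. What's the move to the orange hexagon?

turn right 128°, forward 1.6 m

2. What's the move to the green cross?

turn right 55°, forward 6.2 m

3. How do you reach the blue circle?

turn right 88°, forward 12.3 m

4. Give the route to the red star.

turn right 37°, forward 4.0 m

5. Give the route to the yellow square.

turn left 25°, forward 1.8 m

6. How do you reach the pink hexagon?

turn right 72°, forward 7.3 m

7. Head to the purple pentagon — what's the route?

turn right 78°, forward 9.1 m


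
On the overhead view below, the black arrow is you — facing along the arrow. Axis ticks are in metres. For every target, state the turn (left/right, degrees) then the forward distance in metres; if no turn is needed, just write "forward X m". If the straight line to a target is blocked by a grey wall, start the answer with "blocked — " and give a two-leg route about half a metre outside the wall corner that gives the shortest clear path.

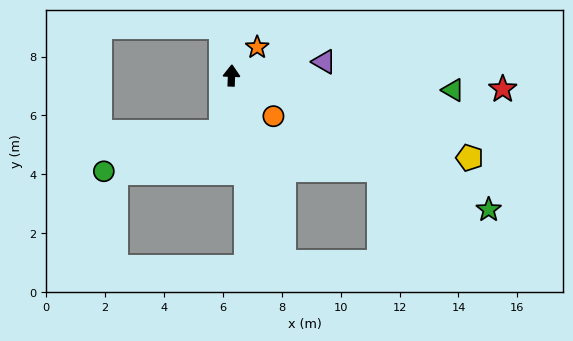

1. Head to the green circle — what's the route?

blocked — turn left 172°, forward 2.0 m, then turn right 62°, forward 4.2 m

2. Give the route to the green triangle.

turn right 92°, forward 7.5 m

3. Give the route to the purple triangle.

turn right 79°, forward 3.2 m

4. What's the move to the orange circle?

turn right 132°, forward 2.0 m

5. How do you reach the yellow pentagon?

turn right 107°, forward 8.6 m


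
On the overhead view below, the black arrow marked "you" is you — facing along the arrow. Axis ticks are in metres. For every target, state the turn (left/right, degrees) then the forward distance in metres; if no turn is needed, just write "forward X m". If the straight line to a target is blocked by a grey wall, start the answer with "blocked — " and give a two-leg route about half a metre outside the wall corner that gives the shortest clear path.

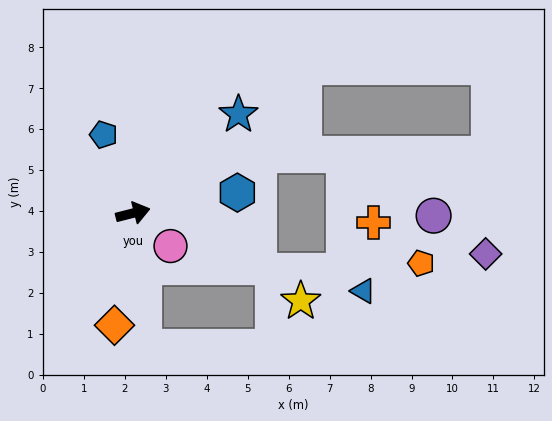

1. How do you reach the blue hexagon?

turn right 3°, forward 2.6 m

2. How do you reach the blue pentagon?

turn left 96°, forward 2.0 m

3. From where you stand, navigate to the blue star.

turn left 29°, forward 3.5 m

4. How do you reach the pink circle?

turn right 56°, forward 1.2 m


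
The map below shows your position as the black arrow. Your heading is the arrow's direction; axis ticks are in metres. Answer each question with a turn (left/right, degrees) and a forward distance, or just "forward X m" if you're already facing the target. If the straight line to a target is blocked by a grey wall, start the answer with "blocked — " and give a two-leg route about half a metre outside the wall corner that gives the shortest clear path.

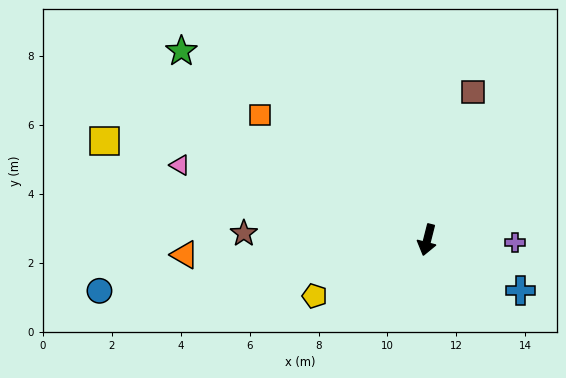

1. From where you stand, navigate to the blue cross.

turn left 76°, forward 3.1 m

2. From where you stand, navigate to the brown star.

turn right 78°, forward 5.3 m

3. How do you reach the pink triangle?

turn right 93°, forward 7.5 m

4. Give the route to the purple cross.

turn left 103°, forward 2.6 m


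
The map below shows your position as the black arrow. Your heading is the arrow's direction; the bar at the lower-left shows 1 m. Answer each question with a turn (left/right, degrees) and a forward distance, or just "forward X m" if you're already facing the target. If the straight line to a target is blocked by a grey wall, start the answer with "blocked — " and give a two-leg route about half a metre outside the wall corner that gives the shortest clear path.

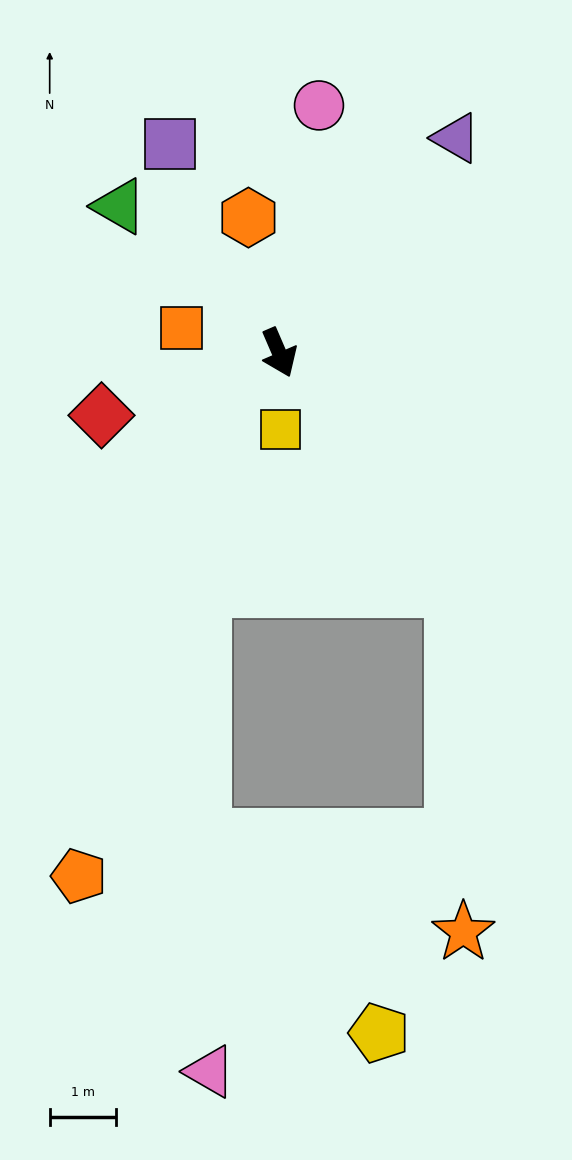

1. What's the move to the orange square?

turn right 128°, forward 1.5 m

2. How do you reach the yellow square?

turn right 22°, forward 1.2 m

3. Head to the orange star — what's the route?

blocked — turn left 13°, forward 4.4 m, then turn right 35°, forward 5.2 m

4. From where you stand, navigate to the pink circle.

turn left 148°, forward 3.8 m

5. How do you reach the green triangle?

turn right 156°, forward 3.3 m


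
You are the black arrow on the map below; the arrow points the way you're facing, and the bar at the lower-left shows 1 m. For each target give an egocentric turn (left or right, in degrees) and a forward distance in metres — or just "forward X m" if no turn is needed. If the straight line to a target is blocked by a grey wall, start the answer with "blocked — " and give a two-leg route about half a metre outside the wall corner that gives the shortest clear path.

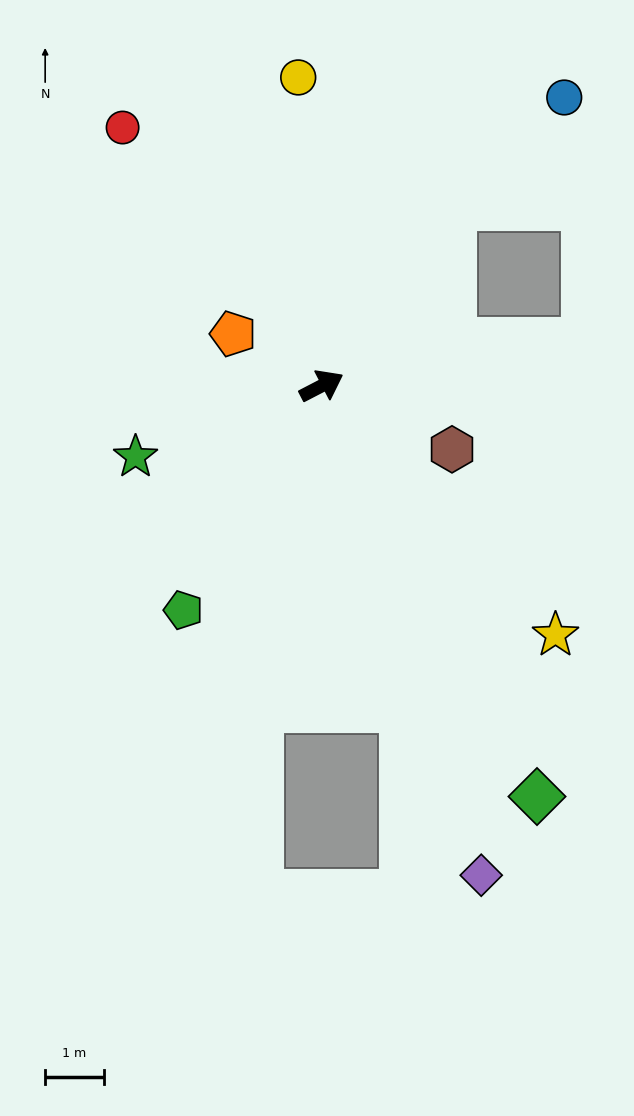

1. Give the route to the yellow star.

turn right 74°, forward 5.8 m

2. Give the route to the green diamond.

turn right 90°, forward 7.9 m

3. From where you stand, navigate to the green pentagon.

turn right 149°, forward 4.5 m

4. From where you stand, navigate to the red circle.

turn left 100°, forward 5.6 m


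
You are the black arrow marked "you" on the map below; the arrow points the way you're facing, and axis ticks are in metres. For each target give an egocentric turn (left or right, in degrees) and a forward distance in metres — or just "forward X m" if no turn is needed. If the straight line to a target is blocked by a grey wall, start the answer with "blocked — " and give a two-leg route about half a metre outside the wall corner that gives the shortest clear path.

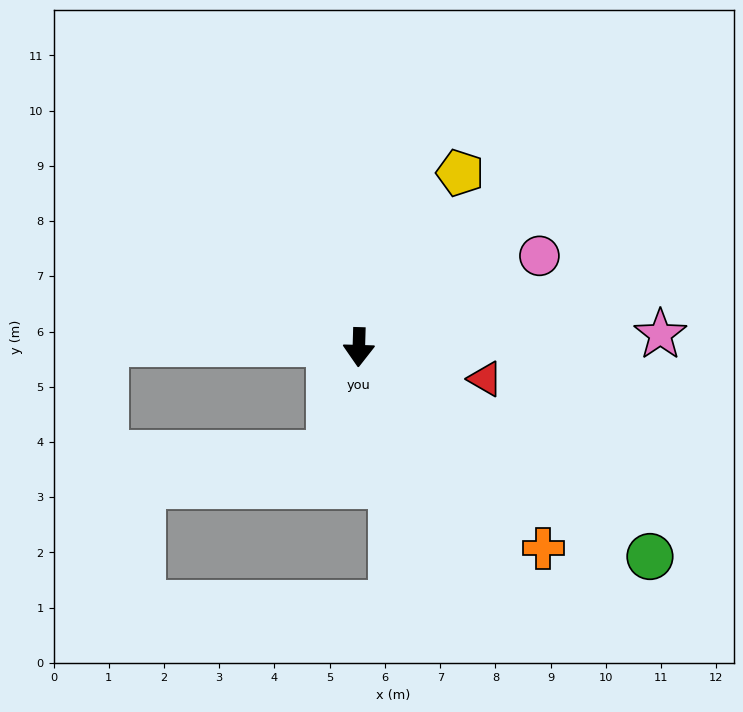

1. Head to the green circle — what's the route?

turn left 56°, forward 6.5 m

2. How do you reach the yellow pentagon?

turn left 152°, forward 3.6 m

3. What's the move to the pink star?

turn left 94°, forward 5.5 m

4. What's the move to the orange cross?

turn left 44°, forward 4.9 m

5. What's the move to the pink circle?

turn left 119°, forward 3.7 m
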